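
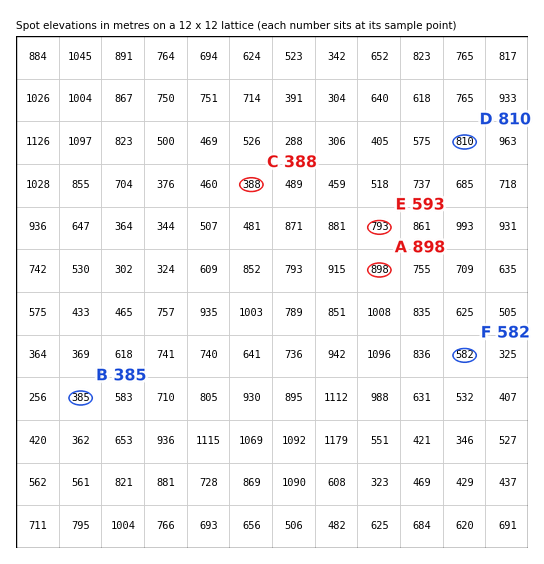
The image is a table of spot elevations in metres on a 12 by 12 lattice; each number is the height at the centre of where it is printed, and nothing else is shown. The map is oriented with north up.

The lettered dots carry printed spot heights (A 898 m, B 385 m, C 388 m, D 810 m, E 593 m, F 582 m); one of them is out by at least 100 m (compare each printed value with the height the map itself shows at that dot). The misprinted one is E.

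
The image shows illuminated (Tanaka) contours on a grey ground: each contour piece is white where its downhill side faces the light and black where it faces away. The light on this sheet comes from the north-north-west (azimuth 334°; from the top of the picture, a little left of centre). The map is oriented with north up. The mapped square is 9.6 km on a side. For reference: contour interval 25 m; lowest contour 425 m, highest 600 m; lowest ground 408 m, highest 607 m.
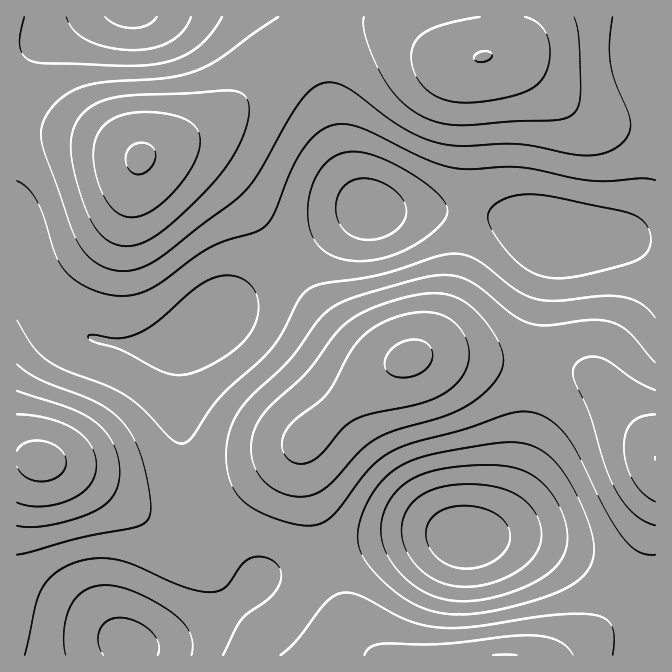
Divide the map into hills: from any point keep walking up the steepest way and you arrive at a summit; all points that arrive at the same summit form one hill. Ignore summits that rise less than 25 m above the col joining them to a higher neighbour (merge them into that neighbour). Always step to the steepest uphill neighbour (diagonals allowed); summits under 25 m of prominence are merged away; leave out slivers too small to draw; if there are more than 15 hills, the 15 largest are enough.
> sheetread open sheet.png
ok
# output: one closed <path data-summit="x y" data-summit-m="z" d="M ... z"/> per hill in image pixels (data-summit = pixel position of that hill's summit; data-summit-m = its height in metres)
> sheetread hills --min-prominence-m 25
<path data-summit="408 358" data-summit-m="605" d="M460 211l-95 0-45 27-62 43-63 53-11 13-6 20 0 35 5 45 5 23 15 33 55 76 19-8 120-33 25-4 50 4 14-10 17-21 15-37 8-33 13-130 9-44 8-25-52-20z"/><path data-summit="140 158" data-summit-m="603" d="M282 16l-266 1 0 246 38 49 24 21 32 10 24 3 25 0 21-5 27-15 51-45 47-33 50-32 14-6-10-13-15-32-26-92-12-23z"/><path data-summit="484 57" data-summit-m="600" d="M655 16l-372 1 23 33 12 23 26 92 15 32 11 14 108 2 26 5 56 21 64-1 31 3z"/><path data-summit="40 460" data-summit-m="607" d="M17 264l-1 391 114 1 0-12 2 2 18 0 14-3 40-19 31-21 23-23-4-8-51-69-15-33-9-50-1-53 6-20 10-12-2-1-17 9-16 3-39-2-35-8-17-10-14-14z"/><path data-summit="505 655" data-summit-m="576" d="M440 534l-18 0-34 5-121 35-7 4-25 25-31 21-40 19-14 3-18 0-2-2 1 11 525 0 0-61-2-3-29-10-56-27-27-10-34-6-51 0z"/><path data-summit="655 458" data-summit-m="600" d="M624 238l-68 0-8 25-9 44-10 108-10 50-16 42-12 17-18 13 35 1 34 6 113 49 1-351z"/>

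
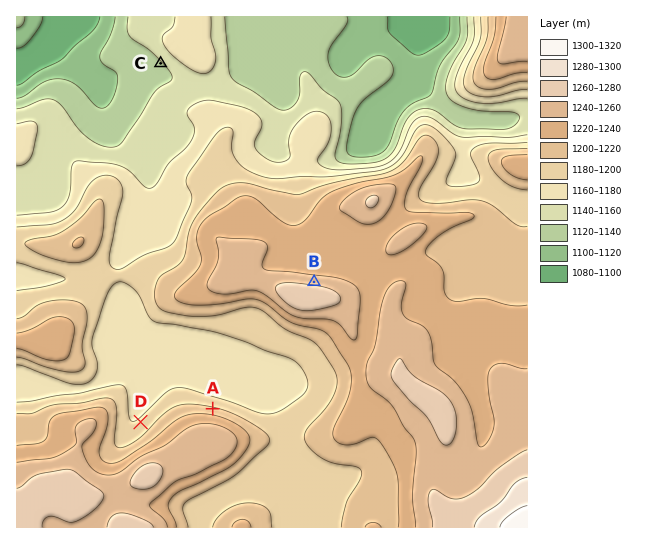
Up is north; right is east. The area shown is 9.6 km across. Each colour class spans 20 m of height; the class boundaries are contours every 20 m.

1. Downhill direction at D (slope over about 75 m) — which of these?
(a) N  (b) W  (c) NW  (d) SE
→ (c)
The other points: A N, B N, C SW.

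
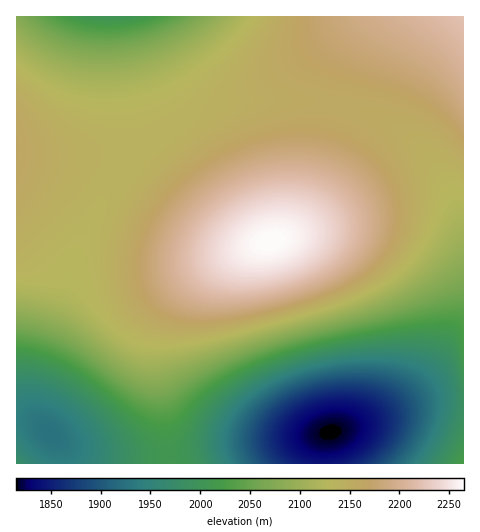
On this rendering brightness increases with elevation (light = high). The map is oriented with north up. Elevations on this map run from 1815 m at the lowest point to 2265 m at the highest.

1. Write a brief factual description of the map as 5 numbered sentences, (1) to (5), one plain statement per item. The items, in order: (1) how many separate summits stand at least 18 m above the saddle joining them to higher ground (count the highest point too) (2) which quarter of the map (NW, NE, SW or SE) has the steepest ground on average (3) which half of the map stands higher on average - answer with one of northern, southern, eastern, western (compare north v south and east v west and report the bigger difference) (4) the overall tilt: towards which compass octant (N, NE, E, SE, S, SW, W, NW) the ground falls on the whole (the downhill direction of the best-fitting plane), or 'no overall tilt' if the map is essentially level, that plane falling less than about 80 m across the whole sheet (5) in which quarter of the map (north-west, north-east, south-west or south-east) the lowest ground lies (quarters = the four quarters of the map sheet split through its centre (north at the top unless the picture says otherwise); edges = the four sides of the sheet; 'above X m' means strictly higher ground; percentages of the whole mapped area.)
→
(1) 5 summits rise at least 18 m above their surroundings.
(2) The south-east quarter is the steepest part of the map.
(3) Taken as a whole, the northern half is higher than the southern.
(4) On the whole the ground falls towards the south.
(5) The lowest point lies in the south-east quarter of the map.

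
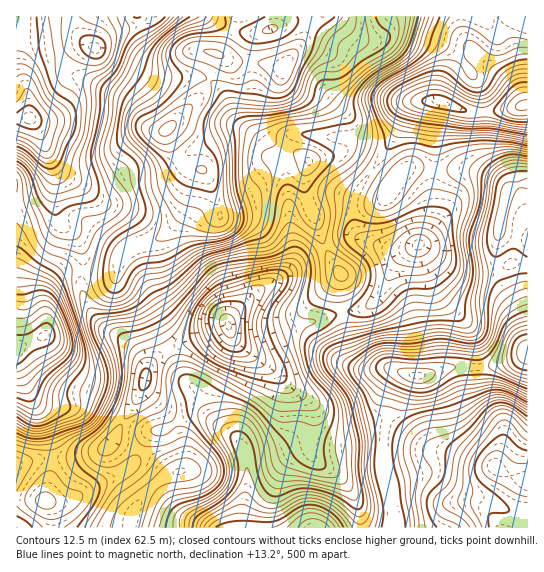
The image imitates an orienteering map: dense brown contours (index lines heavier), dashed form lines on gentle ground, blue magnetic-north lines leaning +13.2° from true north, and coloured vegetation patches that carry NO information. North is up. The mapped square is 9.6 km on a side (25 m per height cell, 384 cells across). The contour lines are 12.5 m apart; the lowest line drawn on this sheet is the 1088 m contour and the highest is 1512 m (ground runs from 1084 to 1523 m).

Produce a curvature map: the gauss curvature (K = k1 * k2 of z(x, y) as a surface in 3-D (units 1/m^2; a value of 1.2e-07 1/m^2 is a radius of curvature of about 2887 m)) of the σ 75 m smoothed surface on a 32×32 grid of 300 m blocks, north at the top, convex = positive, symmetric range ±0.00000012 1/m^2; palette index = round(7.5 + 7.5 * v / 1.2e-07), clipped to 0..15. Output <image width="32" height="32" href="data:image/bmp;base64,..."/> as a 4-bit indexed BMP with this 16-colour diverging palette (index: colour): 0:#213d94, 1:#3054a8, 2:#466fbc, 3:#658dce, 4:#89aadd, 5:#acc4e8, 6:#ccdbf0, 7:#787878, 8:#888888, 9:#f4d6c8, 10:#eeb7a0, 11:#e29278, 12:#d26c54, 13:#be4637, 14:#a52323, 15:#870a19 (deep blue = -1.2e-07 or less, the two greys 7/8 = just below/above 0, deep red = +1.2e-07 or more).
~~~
<image width="32" height="32" href="data:image/bmp;base64,Qk12AgAAAAAAAHYAAAAoAAAAIAAAACAAAAABAAQAAAAAAAACAAATCwAAEwsAABAAAAAAAAAAlD0hAKhUMAC8b0YAzo1lAN2qiQDoxKwA8NvMAHh4eACIiIgAyNb0AKC37gB4kuIAVGzSADdGvgAjI6UAGQqHAId3eIh4Rpd3WctmZ4d3dneLmKiIZldkWajIW1Z5p4d3eIe0Z2WN8Ed0dld5doZneHd2dWl4m/I3hpmnt3aXi3d1Rap3aJrDiIiXeJeYdoqHMTR5h4h3eadnd4lWmXZ3dq95w0eXRYq3aHdnVml3eeiMWucWdnZnhneMlkdHd1v6dpl7aZaHZ3eHa4VXi4hVh3aHbHrJ2Xd2h1h6qs2EYCt2lQhYclaJZoduZf5niBBeWP1JV3Ulrmd0KYWYh4i2j3r6nad2Nt+JhmdHhXdo+1l61gOGd1n8SKh3KMd3doZGeYY693d3p2aFV3Z3iHZod3YkWbiHd3eL+Gr7VniJdGd3ZliVeHe4eFZ3uGd4i3R4eId3t3hRhVpmUId3nKiah3iYdodnZv8IVYWnZqtze5d3WHiXZnevGGa5ZYl2ZpeIV3h2mHd4VneIV4aqd3nHh4R3lnaHeHeXZ2iIeHd3V/ejNmh6dom4mHinh2inZzLbTKdaaWN3h5h3lolVl1hzaWeIiCrtdXaIeHh3UmdmeXe7iXh+ioaIhohnaVV4ebCOd3aIZod3ZnjFR0Gv7cgQr4inRoeHZ0d36ZdCv7qo/oqHhzdndVd4d7molVh3VbVXZ3eviDvZqFeKVYaNYTWFdnd3m0Q7+3aZhliHjpZ4mIZ3d3dxWFUSeZZmZniHh3d4"/>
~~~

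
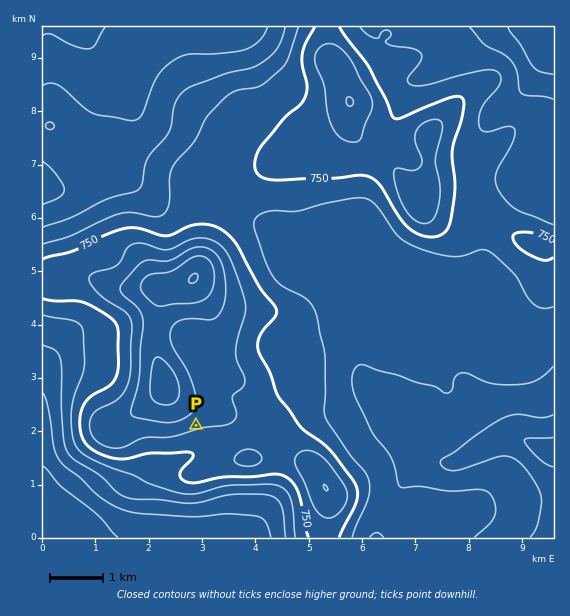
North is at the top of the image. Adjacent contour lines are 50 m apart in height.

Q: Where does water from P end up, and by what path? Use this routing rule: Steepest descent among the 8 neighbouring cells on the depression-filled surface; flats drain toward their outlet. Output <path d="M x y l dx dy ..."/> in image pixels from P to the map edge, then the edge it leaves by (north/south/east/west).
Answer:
<path d="M196 425l0 24-7 7-5 1-4 3-3 0-10 5-18 18 0 48-6 6"/>
exit: south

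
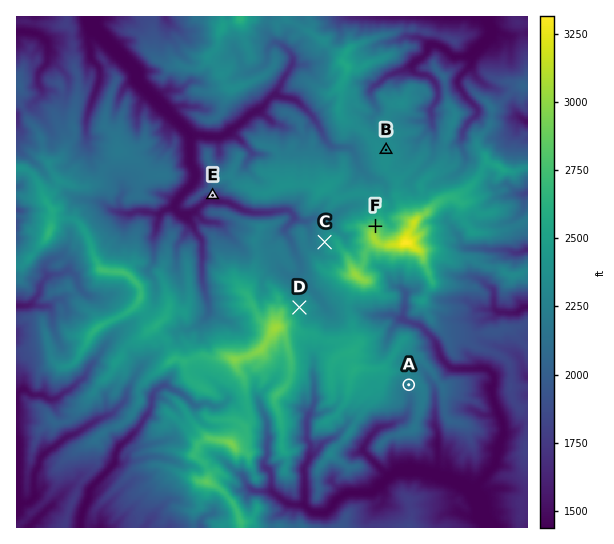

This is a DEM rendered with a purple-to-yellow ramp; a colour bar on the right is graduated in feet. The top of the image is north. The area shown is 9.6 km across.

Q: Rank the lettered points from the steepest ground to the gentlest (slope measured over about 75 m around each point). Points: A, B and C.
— C A B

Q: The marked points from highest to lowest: F D E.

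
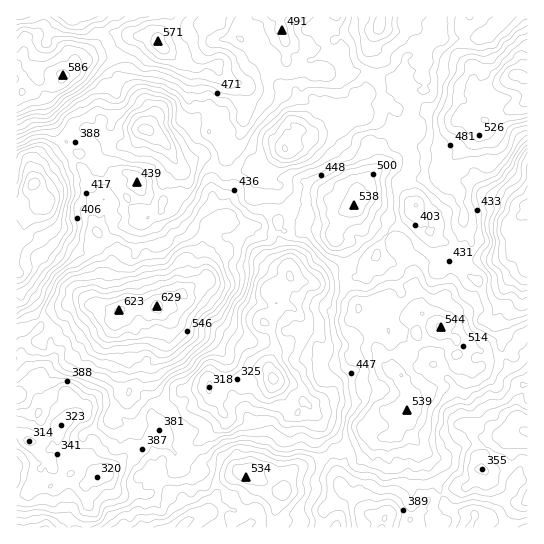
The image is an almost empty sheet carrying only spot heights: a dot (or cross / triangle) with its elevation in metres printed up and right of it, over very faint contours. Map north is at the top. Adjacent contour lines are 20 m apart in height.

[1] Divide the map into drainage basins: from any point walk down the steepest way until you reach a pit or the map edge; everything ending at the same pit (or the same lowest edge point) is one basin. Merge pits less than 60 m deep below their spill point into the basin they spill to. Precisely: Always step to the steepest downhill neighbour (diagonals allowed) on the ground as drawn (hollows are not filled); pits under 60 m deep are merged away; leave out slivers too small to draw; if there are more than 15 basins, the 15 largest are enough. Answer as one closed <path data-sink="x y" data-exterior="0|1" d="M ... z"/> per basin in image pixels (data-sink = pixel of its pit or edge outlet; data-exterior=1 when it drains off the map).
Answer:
<path data-sink="34 183" data-exterior="0" d="M527 16l-58 1-5 13 1 24 7 12 1 13-8-7-12-3-10 3-20-3-13 3-5-1-1 14-14 6-6 7 0 7 5 6 3 11 4 3-5 0-6 8-6 17-2 15-18 25-6 13-10 2-9-5-8 7-19 6-6 9 2 9 14-2 14 4 9 12 4 9-1 15 2 16 14 24 7 0 3 4 6 20 0 9 6 17 16 22 8 6 5 9 15-7 18-2 11-6 3-4 0-22 14 14 10-3 0-13-3-4-7-2-10 0-3 4-1-10-16-12 8-7 6-11 8-2 6-6 7-10 3-10-1-3-5-1-6-6-11-22 8-24 0-16-4-8 0-9-3-6-16-13 14-18 6-4 13-14 17-11 11-15 20-9 6-6z"/><path data-sink="273 378" data-exterior="0" d="M333 200l-23 9-19-2-22 4-6 4-6 10-12 0-11-2-5-6-4 2 3 22-6 7-7 1-6 6-2 8 1 15-51 28 11 17 0 10-9 22-8 11 0 15 8 21 13 11 1 6 6 8 8 6-6 12 22 18 16 1 20 7 8 6 7 0 13 6 15 10 3-2-2-13 6-7 33-12 16-10 21-8 6-6 0-5 17-11 5-7 8 4 10-3 4-15-4-11-8-6-16-22-6-17 0-9-6-20-3-4-7 0-14-24-2-16 1-15-4-9-9-12-14-4-14 2-2-2 0-7 6-9 22-8z"/><path data-sink="29 441" data-exterior="0" d="M82 301l-13 3-30 37-16-13-7 2 0 197 125 1-2-19 2-15 3-5 13-12 9 12 15 9 8 13 1 9 15-5 4-5 11-21 13-13 8-3-22-9-16-1-14-11-8-7 6-12-8-6-6-8-1-6-13-11-8-21 0-15 16-27 0-18-10-14-46 4-10-6-11 0z"/><path data-sink="143 129" data-exterior="0" d="M142 36l-13 0-19 13-4 0-21 12-7 2-4 8-5 4-4 0-7 8-21 8-12 0 18 7 5 16 9 17 14 18 9 5 0 12 15 33 8 1 2-7 12-8 20-2 2 11-8 9-5 2-8 0-14-3 0 15-7 10 4 15 10 13 0 11-15 33 3 6 12 6 43-3 16-11 12-4 26-15-5-19 0-14 9-18 7-6-7-18 0-22 17-30-10-14-10-6 2-17-11-25-1-20-22-9-20-20z"/><path data-sink="285 149" data-exterior="0" d="M289 63l-4 6-1 20-3 4-24-2-13-5 3 5 0 19-4 20-31 51 0 22 7 18 10-4 5 6 23 2 8-12 9-4 11 0 6-2 19 2 21-9 4 0 8 5 10-1 6-14 18-25 2-15 6-17 6-8 5 0-4-3-3-11-5-6 1-10 14-9-9-7-15-2-12-5-6 0-7 4-9 1-15-4-3-5-17 3-7-2z"/><path data-sink="527 431" data-exterior="1" d="M511 355l-28 2-2 9-7 3-7-2-10-12 0 22-2 4-12 6-18 2-14 6-4 8 0 8-3 3 0 5 5 6 4 13 14 17 4 12 9 10-1 12 5 10 0 6 9 6 21 4 1 3-5 10 58-1 0-170z"/><path data-sink="527 206" data-exterior="1" d="M527 99l-5 5-20 9-11 15-17 11-13 14-6 4-14 18 16 14 3 5 0 9 4 8 0 16-8 23 1 5 10 18 6 6 6 2-3 12-7 10-6 6-8 2-6 11-8 7 16 12 1 10 3-4 10 0 10 6 1 6 29-4 0-8 9-8 3-6 5-2z"/><path data-sink="382 527" data-exterior="1" d="M403 417l-9 18-8 2-13 0-7-4-9 10-19 6-16 10-33 12-6 7 2 13-8 14-2 8 1 6 5 4 17-3 4 8 167 0 6-13-22-4-9-6 0-6-5-10 1-12-9-10-4-12-14-17-4-13z"/><path data-sink="379 25" data-exterior="0" d="M469 16l-138 0-7 5-1 10 2 5 2-3 8-1 6 10 0 7-6 6-2 8-9 7 5 5 12 2 9-1 7-4 6 0 12 5 15 2 8 6 6 0 1-14 5 1 9-3 14 3 10 0 6-3 12 2 12 8-1-13-7-12-1-27 4-5z"/><path data-sink="70 17" data-exterior="1" d="M179 16l-162 0-1 62 14-9 39 6 6-5 2-7-1-2 6-2 23-23 5-3 8 0 39 7 20-18z"/>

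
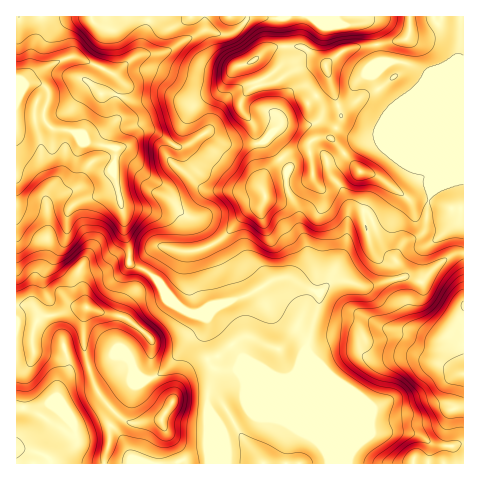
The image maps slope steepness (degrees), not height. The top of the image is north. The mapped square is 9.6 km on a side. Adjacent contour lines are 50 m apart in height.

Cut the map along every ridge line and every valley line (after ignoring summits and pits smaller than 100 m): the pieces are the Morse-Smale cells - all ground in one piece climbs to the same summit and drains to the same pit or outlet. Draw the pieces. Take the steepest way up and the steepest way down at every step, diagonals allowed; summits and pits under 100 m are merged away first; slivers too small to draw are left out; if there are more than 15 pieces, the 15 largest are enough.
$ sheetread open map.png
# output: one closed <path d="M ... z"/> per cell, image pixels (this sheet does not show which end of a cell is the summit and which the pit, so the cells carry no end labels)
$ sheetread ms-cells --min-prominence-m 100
<path d="M463 16l-183 0-3 2-29-2-2 5-15 13-9 1-16-5-20 9-20 13-25 2-11 6-16 15 7 8-6 21 1 14-2 5-11 11-12 6-9 0 34 10-3 23 10 34 29 5 27-1 15 8 6 6 28 55 4 21 19-7 22-14 10-3 8 1 27 14 15-11 14 0 17 6 42-11 17 5 23-22 8-5 10-2z"/><path d="M43 116l-27 2 0 222 16 2 4-20 7-6 14-1 18-7 11 0-2 10 0 29 6 24 10 25 20 21-11 11 0 16-4 19 223 1-2-15-17-40 0-52-3-10 12-40 1-14-28-15-8-1-12 4-25 15-40 13-9 5-7 0-7-4-14-13-18-23-22-11 0-17-5-12 0-17-11-44 3-23-33-9-6-7-8-4-16-1-8-7z"/><path d="M463 253l-9 1-8 5-23 22-17-5-39 11-20-6-14 0-14 12-1 14-12 40 3 10 0 52 17 40 3 15 135-1z"/><path d="M246 16l-229 0-1 101 27-1 2 6 8 7 16 1 8 4 6 6 8 0 12-6 13-16-1-14 6-21-7-8 16-15 11-6 25-2 20-13 20-9 16 5 9-1 15-13z"/><path d="M85 308l-10 0-18 7-14 1-7 6-4 20-16-1 0 106 27 8 9 9 52 0 5-20 0-16 11-11-20-21-10-25-6-24z"/><path d="M124 207l-2 4 2 6 0 17 5 12 0 17 22 11 29 34 10 6 7 0 35-14-2-16-10-21-17-34-9-10-15-8-27 1z"/><path d="M17 448l0 16 34-1-8-8z"/>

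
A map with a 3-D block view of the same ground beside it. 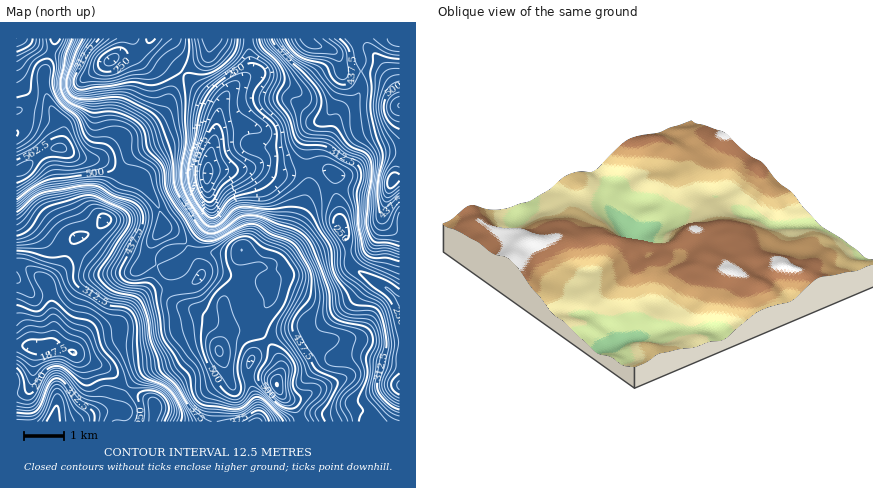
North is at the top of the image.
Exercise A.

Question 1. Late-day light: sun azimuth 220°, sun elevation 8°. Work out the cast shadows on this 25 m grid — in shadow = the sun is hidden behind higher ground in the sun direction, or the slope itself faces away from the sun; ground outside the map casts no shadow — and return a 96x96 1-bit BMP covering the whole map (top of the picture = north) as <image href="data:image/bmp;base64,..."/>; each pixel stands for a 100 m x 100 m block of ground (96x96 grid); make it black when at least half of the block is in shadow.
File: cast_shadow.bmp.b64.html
<image width="96" height="96" href="data:image/bmp;base64,Qk2+BAAAAAAAAD4AAAAoAAAAYAAAAGAAAAABAAEAAAAAAIAEAAATCwAAEwsAAAIAAAAAAAAA////AAAAAAAAAAAAAAAAAAAAAAAAAAAAAAAAAAAAAABAAAAAAAAAAAAAAA8AAAAAAAAAAAAAAB8AA4AAAAAAAAAAAD8AB8AAAAAAAAAAAH8AD8AAAAAAAAAAAH8AH8AAAAAAAAgAAH8AH8AAAAAAABwAAD8AH8AAAAAAAAwAAD8AP8AAAAAAAAAAAA4AP8AAAAAAAAAAAAAAP8AAAAAAAAAAAADAP8AAAAAAAAAAAADAf8AAAAAAAAYAAADgP8AAAAAAAA8AAAAAH4AAAAAAAA+AAAAABwAAAAAAAA+AAAAAAAAAAAAAAB+AAAAAAAAAAAAAAB+AAAAAAAAAAAAAAA8AABwAAAAAAAAAAAYAADwAAAAAAAAAAAAAAD4AAAAAAAAAAAAAAD4AAAAAAAAAAAAAMD4AAAAAAAAAAAAA+D4AAAAAAAAAAAAA+B8AAAAAAAAAAAAAcB8AAAAAAAAAAAAAAD8AAAAAAAAAAAAAAD4AAAAAAAAAAAAAAH4AAAAAAAAAAAAAAHwAAAAAAAAAAAADAPwAAAAAAAAAAAAHgAAAAAAAAAAAAAAPwAAAAAAAAAAAAAAf8AAAAAAAAAAAAAA/8AAAAAAAAAAAAAD/8AAAAAAAAAAAAAH/8AAAAAAAAAAAAAP/8AAAAAAAAAAAAAf/4AAAAAAAAAAAAA//4AAAAAAAAAAAAB//4AAAAAAAAAAAAD//wAAAAAAAAAEAAf//wAAAAAAAAAfAB///4AAAAAAAAA/gP///4AAAAAAAAB/w////4AAAAAAAAD/4f///4AAAAAAAAD/4f///wAAAAAAAAH/4f///wAAAAAAAAP/4////gAAAAAAAAf/8////AAAAAAAAA//8//+AAAAAAAAAA//8//wAAAAAAAAAB//8//wAAAAAAAAAD//+P/gAAAAAAAAAD//+D/gAAAAAAAAAD//+AfAAAAAAAAAAD//+AAAAAAAAAAAAB//+AAAAAAAAAAAAB//+AAAAAAAAAAAAD//+AAAAAAAAAAAAH//+AAAAAAAAAAAAP//8AAAAAAAAAAAAf//8AAAAAAAAAAAAf//4AAAAAAAAAAAAP//wAAAAAAAAAAAAH//wAAAAAAAAAcAABn/gAAAAAAAAAcAAAD/gAAAAAAAAAcAAAD/gAAAAAAAAAcAAAD/AAAAAAAAAAcABAD+AAAAAAAAAAcAHgB8AAAAAAAAAA+AfwAAAAAAAAAAAD+A/wAAAAAAAAAAAH+A/4AAAAAAAAAAAP/B/4AAAAAAAAAAAP/j/4AAAAAAAAAAAf///4AAAAAAAAAAAf///wAAAAAAAAAAAf///gAAAAAAAAAAAf//4AAAAAAAAAAAAf//gAAAAAAAAAAAAf//AAAAAAAAAAAAAP//AAAAAAAAAAAAAH//gAAAAAAAAAAAAH//gAAAAAAAAAAAAP//gAAAAAAAAAAAAH//gAAAAAAAAAAAAD//gAAAAAAAAAAAAAv/AAAAAAAAAAAAAAAYAAAAAAAAAYAAAAAAAAAAAAAAB8AAAAAAAAAAAAAAD8AA="/>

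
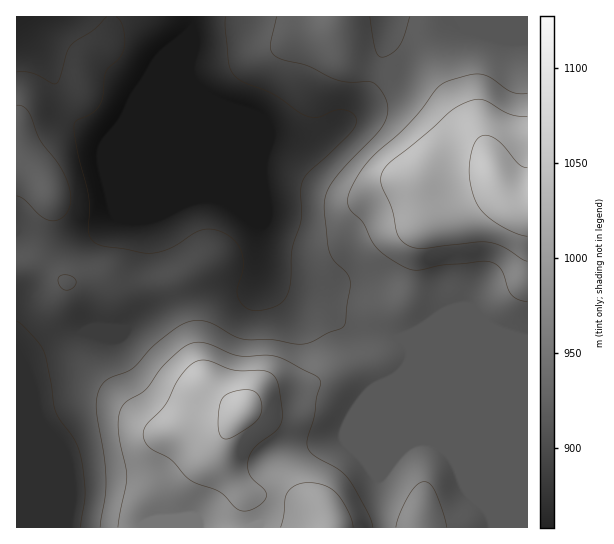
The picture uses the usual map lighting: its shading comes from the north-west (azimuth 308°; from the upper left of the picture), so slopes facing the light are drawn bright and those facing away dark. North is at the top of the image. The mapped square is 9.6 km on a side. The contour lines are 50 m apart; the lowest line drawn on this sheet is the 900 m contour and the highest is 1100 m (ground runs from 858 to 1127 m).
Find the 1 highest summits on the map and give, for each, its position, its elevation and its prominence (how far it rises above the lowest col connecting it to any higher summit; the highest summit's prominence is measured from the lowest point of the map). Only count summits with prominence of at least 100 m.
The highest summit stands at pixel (245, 410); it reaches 1117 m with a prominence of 155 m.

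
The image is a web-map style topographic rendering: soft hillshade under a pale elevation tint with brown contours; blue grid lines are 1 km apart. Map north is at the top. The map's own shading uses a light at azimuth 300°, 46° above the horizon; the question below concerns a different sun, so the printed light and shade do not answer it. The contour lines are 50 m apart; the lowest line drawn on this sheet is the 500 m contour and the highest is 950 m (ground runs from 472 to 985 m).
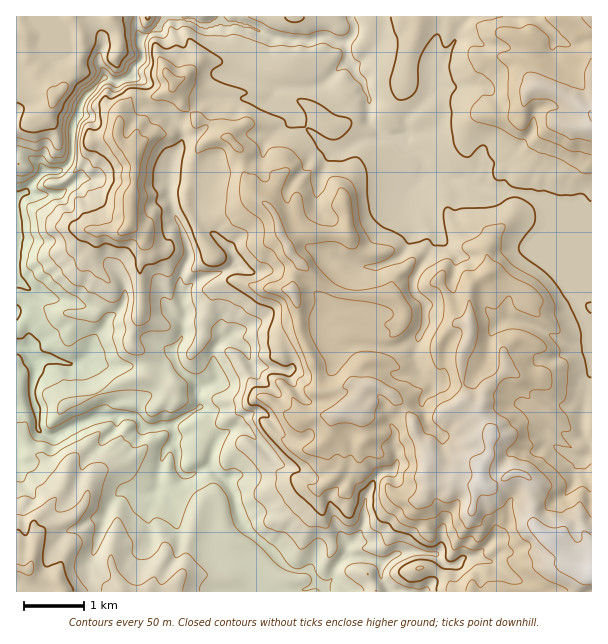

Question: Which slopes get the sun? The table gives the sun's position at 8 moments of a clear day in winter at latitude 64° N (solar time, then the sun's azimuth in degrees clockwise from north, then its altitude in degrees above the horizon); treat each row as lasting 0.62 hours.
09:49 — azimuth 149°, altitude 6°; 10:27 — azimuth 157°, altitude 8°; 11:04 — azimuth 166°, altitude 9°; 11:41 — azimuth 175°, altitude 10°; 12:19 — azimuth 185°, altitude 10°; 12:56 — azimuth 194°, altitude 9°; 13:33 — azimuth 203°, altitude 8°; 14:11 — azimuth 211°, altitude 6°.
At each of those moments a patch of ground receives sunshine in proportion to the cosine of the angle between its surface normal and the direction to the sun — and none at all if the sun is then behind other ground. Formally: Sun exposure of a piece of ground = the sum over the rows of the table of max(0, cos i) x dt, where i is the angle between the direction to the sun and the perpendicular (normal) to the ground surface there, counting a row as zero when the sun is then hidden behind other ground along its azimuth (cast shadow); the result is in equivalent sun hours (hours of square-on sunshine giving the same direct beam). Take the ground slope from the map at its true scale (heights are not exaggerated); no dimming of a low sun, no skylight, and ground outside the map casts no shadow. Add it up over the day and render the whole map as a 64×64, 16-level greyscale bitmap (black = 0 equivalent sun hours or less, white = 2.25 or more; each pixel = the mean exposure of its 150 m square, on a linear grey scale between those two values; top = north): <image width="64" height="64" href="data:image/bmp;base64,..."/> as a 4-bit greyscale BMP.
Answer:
<image width="64" height="64" href="data:image/bmp;base64,Qk12CAAAAAAAAHYAAAAoAAAAQAAAAEAAAAABAAQAAAAAAAAIAAATCwAAEwsAABAAAAAAAAAAAAAAABEREQAiIiIAMzMzAERERABVVVUAZmZmAHd3dwCIiIgAmZmZAKqqqgC7u7sAzMzMAN3d3QDu7u4A////AEZmcyI0MyIkRWZWd2VUVndUVFiFF9/8VDMzMyI1iZrPqmQyIiIyEBMiVmZUREVmQ0aGq6Yq3e60EBIgFXmruohlMAMyJFIhEjATIRI0VUE2V5YzEREjaGAAAQFoiIh2VBJCFGUkRDIRMQESNEVVJZmWeRABUQAAAWEARlRWVVUzIlQjd0I0UxEhAjRWZlJYeJdYVFi4IAEkm8poVVSJZEQzRUE1QiREIhEkVWZjFqiIqoVkRVmXr/qOvXJImqZUNCIlYwNiEyIiETVlZRBrqoict8x6mN65aIrqyXipQTMyEiFIlCISIiISNGVUJHeJmIyp/4jLz+iqecl6hmMAESEAEhE5hBEiIjMzVVQ3dDV4ipzKiK2r3Lt3iaqGMhABMgACQhWGITMzRENFVEiHd4iajJmGi8qbrrRGmoQ0MAARAAFFI2dSIzM0QiNCVniHirqZp3V5UzaZp1eZhVRlEBEAASUyRnZmZEQhARJ1M2eJdcpY5lICRnd4Z2aZd3dRAAEBJEE2iYZUQwARFTIzRVITSXjLEBVmVFQ0M3qEEREBIRETQhNndmUyaDB7h4hRE4mFd4lxETVkNFVSEhAAEQBFQREzATNGZSNHp2eZpie+2oZ3etlWZFRFQlYAAAERIUMgABMgEyNmMlVXNZpineuph3eZVGZTIjMiRTABASV0UQAAAUESICaEQ1dCVBjrQhOJZoiImGISNVVnqDIkUxMhAAAAFBEwADV1RnMAbpSaZWZnU1ZnYRVlNFVFQ0RGRSIGggAAECE1RTRVeVfIGaipebypdXZCeWVUIiE2VXQzIhR7hAAAFs7vcBE0qkCJRFZXh1ZpgxJWdlUQASNmM0NSRkesuIrLVZrqJnVs/7IyAAE0RmiTEhFGVEIiNlI0RFJ2ISSMyWZDZ2RmMzSGEUBoYxNTeVNBAAEiRVZkWYZEQzEAAAN5qZhmVUEBIgAGEjMkVFhyESIAARJHeIinZUQ0ISEAABNohiEWp0VjACEAEwAjEQAAATNFMRaZh2VVVCIiEAABAAEjMUyWeIMAAAGGMREgAkQkdmZSE2QhI1VUMiECMiRomXZDmoeIUCVmR4QzITVUMzV2ZmU0Q0MQE0QUebunVWncZERWqHUQRGZ6UjQxAAATNXdFdkQzN5cyNHdmd4h3h2MkiCJqQBRmZokyRVQzR2MyWEN1MhZ3MSVFqYdniZZDN5u5Q0VlRFVGhzRFVVVWmVIVdFUwASAEdUVIeJiKyVV823RVZ3iHQjZ2RFVEVVVpcyFnVEEAAXczRSZniYiKY1iEE2RYiJqnNYZWVVVVREZUMyEjRkV6YzNFdlMRElnXNFRHV2eZmauWmGZVVVVnYzM0IiNXd3ZlQ1WCACSKqrpUVXZWh5mb3/+1VWiHeIdBFoYkRFZlVTIjRAFqvNqqlnZWh4VXis26qENIhSERIhI6lSRGZWZBASRFOcq7u5hUhmeZiRE2YwAAE4gxEhESRCNVIieHYgABNFV6i5iJhTeHe6l522AAAAFIghIxAAAnMAIhAUUQABJEVUaYmWd2eHa9uoOd5xWHaJYhI0aIYQFRABAAAAAAI0RVQzZ3h4mrmaiIhnYzmpmZcRNWm4Z3IBIAA0UhABI0RFVCISWKvf/ZpjM4ghZ2Z5cjWJq6QAAQARAjISRDM0REVUaLur3N3/x1MklCapU0diSId3UgABERE0EAFGZVREVVVWZlQyISdhRBaEiYmXZjIxABIhEBEjM1Q0MSVmVVVVVnYhEAACRFI0SXZnd5mXIzEBVUMiIjRFUzEAAUVVVVVWQQEBAANFUxRpZURXmpQjQyZ2RDNDREVCEAABI0RVVVMAAAIAFFVnQ1ZVVUaHMSNEIjM0RERERDMzRDISRVZlZyR1EAACIjIkRFVURUECQiMiISRFVVREM0QzNGd3h3h/kkRBABIjVkRDRVREIRNkEyIQJEVVVUM0RFZ3d3d4iZ/kAARXdURmVURVVVQhIzczQQATRVVVRGdnZVVWZmaJtSWXIpiYiGd2VFZVZjEBIjEhABNERVVWZnZVRVV3eImTn7+Dq5qmWIdjSId5diIREhIRE0RENGZmZlVWZ4mry63+ulSbqoM4uqU3zbUhEAATNGUyMzNWVVVmZWeHq7zbz+7nMzJHUiKKhkI1QREgASNXd3VDVVRERWd3istrzKzIm8hSEBNTEQEVlyACd1QiNGZmZDeId2VVaKzMzHeZd4NWh3MAQyIBEllkIAAREjQ1UyNEV2ZVZlVXq6dndUMkVTNqpCVSEiE2qzAQAAASNWUzMzMzRnRFVVQzE2iDE3c4ZWnHISACZ6zGQiIhEkRWQyNEREVWd0RUMiEmV7qZYgVWQ6xhAAAQJ5d2VURERDIREjQzdmZ2VEMyEURVmYQQJWUiKvcAAAA3aIUyIzRWd2ZSIxNlVVVVVmZnZUMhAAJVVTI2hyMgAGYRRVRVVVVVVWYhJ2REVVVWaIh1QgABJEZkQzRRbqEAQQAGdlRDMzRFVnJUNERVVVVniIhCIiNENlNFQ2h1mxFAAAIiMzMhIjNDRYdERFZlZFZUQyNDIzM1VFVVWIMzAxAAEAEiIQAAAAECRmRFV3ZkIQIkZlQxEhZlVVVEdSMRAAAQAAEAABJEEXgkZVVWdmYzaJlkQzaIgyRVVjR4VFoQAAAAAAF87tvcl1VmZmZ3ZlZTIQARaXeERVVlNGdGaUAABEElrbh3d2ZTZlZmZWZmcwAAAASXZ3"/>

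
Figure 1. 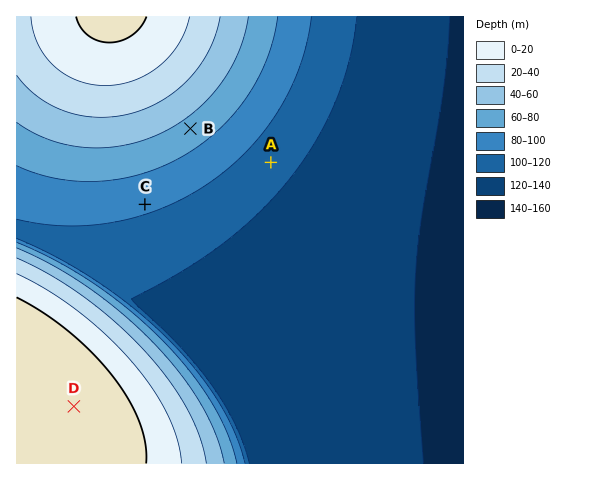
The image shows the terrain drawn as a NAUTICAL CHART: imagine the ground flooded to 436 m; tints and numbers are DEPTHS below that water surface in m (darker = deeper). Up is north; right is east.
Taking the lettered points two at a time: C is below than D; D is above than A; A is below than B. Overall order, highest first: D B C A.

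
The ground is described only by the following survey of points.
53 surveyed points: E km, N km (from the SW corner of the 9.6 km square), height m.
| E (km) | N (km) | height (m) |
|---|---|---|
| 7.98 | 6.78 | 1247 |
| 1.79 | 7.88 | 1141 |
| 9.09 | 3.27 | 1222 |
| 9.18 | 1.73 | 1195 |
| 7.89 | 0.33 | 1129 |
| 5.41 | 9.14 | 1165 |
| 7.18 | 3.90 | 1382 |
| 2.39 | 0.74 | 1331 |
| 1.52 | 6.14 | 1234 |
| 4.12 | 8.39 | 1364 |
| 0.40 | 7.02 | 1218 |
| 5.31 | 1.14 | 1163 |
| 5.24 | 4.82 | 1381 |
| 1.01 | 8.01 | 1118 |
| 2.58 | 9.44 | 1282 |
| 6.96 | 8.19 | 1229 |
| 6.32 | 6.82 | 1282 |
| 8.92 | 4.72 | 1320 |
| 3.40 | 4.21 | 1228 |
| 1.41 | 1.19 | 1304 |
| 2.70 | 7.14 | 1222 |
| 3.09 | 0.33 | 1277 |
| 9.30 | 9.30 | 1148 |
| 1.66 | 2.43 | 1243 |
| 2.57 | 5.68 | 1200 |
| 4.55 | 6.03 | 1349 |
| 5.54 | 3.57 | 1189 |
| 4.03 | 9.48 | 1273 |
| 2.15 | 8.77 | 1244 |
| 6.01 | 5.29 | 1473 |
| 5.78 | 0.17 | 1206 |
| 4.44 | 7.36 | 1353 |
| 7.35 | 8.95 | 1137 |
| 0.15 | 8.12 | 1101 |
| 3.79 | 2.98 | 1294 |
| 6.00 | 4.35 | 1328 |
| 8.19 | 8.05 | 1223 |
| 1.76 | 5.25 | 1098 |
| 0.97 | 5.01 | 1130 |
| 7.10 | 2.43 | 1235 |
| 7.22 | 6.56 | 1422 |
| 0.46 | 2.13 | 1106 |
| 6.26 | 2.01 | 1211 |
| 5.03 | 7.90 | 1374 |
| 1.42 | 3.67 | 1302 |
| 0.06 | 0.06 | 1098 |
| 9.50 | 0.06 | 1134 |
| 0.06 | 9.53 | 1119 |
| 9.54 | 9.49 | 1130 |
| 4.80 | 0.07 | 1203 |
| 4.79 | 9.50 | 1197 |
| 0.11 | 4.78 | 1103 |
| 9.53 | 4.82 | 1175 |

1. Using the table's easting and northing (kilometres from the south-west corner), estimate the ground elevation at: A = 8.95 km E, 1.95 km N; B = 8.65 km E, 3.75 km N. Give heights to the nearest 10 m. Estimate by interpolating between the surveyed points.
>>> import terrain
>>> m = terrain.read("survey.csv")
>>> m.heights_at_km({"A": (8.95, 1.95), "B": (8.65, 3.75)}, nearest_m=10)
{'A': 1210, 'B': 1310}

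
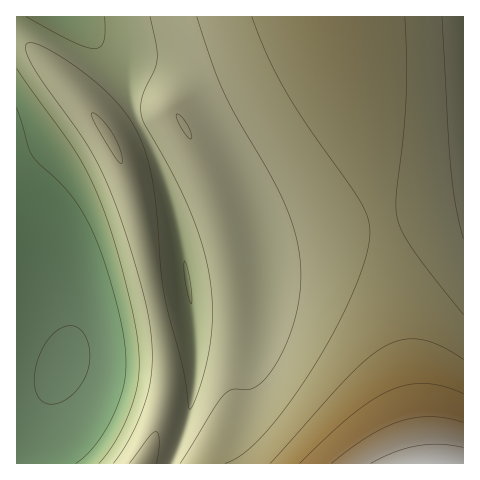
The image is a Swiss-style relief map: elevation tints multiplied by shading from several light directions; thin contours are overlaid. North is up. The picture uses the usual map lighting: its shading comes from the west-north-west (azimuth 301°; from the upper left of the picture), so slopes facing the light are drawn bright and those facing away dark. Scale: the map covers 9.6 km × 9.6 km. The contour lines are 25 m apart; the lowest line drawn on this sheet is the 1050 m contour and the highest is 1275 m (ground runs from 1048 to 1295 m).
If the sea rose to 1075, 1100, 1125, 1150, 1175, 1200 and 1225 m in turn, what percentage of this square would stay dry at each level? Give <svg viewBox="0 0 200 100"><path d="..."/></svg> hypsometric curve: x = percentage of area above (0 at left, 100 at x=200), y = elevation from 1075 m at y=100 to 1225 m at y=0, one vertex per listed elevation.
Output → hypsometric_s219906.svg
<svg viewBox="0 0 200 100"><path d="M174 100l-10-17-21-16-51-17-41-17-34-16-8-17"/></svg>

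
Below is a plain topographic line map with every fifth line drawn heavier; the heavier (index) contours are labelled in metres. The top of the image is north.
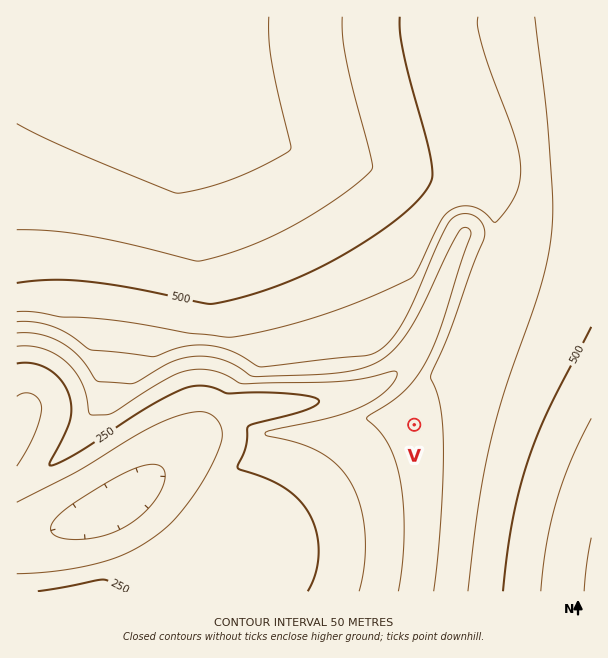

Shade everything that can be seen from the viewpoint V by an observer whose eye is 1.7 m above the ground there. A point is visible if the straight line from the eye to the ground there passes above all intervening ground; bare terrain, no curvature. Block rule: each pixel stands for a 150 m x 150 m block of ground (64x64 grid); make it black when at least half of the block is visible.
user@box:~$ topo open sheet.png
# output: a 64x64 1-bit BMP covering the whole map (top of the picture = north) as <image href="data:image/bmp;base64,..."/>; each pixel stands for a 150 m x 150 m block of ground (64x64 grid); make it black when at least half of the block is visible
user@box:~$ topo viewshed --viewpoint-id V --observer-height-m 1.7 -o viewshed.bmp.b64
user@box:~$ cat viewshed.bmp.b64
<image width="64" height="64" href="data:image/bmp;base64,Qk0+AgAAAAAAAD4AAAAoAAAAQAAAAEAAAAABAAEAAAAAAAACAAATCwAAEwsAAAIAAAAAAAAA////AAAAAAD/////////4P/////////w//////////j/////////+P////wP///8////+Af///z/8f/wAf///v/Af+AB/////4A/4AD/////AB/wAH////8AD/AAf////wAD+AA///8/AAH+AD///x+AAP8AP///D4AAP8A///8HwAAf+D///wPAAB//////AfAAD/////8A/AAAP////wD+AAAA////AH+AAAA///8Af8AAAAwH/wB/4AAABAB/AH/4fgAAAA8Af/gf+AAAAQB/8B/+AAAAAP/wP/+AAAAA//D//8AAAAH/////wAAAA//////gAAAH/w///+AAAP/8B///8AAA//AH///wAAD/wAf///AAAP+AB///+AAA/gAP///4AAD4AA////gAAOAAD////AAAwAAP///8AAAAAAf///4AAAAAAf///gAAAAAAf//+AAAAAAAf//8AAAAAAA///MAAAAAAA//4AAAAAAAB/+AAAAAAAAB/gAAAAAAAADAAAAAAAAAAAAAAAAAAAAAAAAAAAAAAAAAAAAAAAAAAAAAAAAAAAAAAAAAAAAAAAAAAAAAAAAAAAAAAAAAAAAAAAAAAAAAAAAAAAAAAAAAAAAAAAAAAAAAAAAAAAAAAAAAAAAAAAAAAAAAAAAAAAAAAAAAAAAAAAAAAAAAAAAAAAAAAAA=="/>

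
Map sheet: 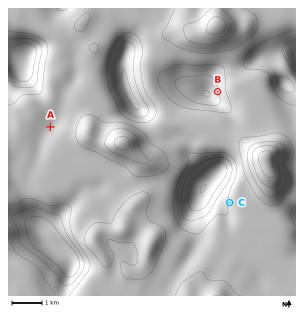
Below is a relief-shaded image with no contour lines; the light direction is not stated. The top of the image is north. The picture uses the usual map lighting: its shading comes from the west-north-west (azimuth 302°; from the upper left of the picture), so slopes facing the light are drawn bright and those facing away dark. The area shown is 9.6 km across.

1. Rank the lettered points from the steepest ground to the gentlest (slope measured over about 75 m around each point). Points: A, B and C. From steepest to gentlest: B C A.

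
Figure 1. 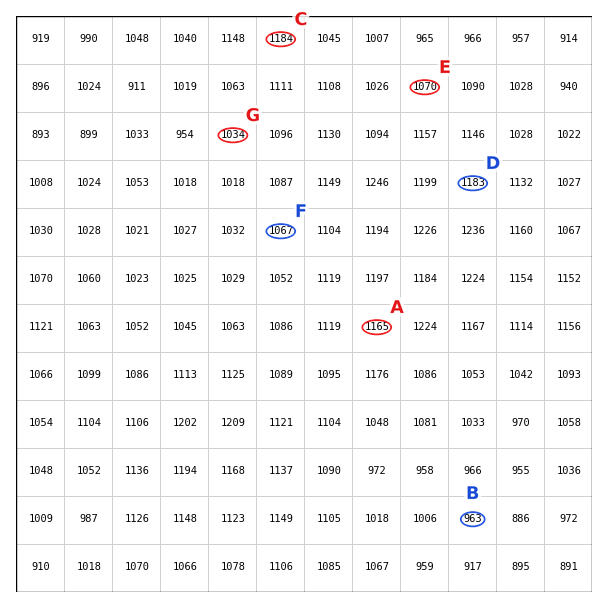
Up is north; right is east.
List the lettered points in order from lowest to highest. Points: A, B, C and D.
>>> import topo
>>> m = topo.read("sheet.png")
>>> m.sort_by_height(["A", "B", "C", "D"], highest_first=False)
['B', 'A', 'D', 'C']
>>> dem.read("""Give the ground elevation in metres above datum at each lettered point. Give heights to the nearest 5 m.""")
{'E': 1070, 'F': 1065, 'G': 1035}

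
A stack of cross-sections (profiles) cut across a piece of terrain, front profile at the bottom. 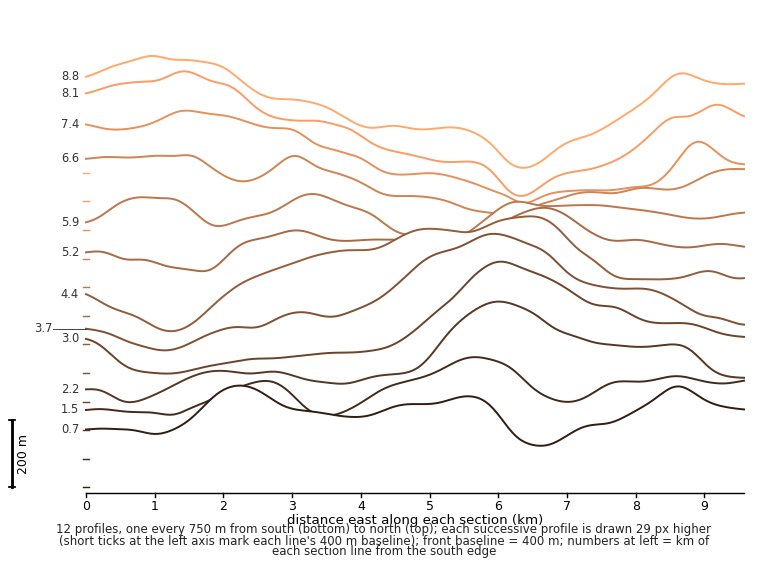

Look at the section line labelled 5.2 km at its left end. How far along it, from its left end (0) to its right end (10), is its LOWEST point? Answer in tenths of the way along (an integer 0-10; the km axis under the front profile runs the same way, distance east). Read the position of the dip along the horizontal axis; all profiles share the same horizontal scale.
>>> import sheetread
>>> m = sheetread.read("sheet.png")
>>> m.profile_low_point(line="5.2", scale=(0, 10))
2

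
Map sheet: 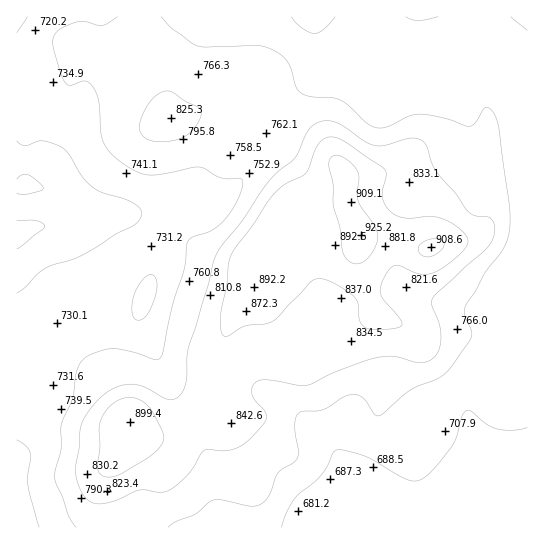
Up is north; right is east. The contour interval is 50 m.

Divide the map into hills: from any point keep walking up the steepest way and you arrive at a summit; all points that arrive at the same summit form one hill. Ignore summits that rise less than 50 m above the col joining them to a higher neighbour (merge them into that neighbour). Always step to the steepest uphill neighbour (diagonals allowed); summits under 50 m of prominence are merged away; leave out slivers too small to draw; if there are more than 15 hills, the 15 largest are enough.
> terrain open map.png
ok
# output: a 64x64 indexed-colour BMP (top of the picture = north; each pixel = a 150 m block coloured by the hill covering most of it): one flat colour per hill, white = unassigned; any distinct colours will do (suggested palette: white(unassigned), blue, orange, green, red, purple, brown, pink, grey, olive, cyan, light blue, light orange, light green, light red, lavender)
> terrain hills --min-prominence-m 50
<image width="64" height="64" href="data:image/bmp;base64,Qk12CAAAAAAAAHYAAAAoAAAAQAAAAEAAAAABAAQAAAAAAAAIAAATCwAAEwsAABAAAAAAAAAA////ALR3HwAOf/8ALKAsACgn1gC9Z5QAS1aMAMJ34wB/f38AIr28AM++FwDox64AeLv/AIrfmACWmP8A1bDFACIiIiIiIiIiIiIiIiERERERERERERERERERERERERERIiIiIiIiIiIiIiIiIREREREREREREREREREREREREREiIiIiIiIiIiIiIiIhERERERERERERERERERERERERESIiIiIiIiIiIiIiIiERERERERERERERERERERERERERIiIiIiIiIiIiIiIiIREREREREREREREREREREREREREiIiIiIiIiIiIiIiIhERERERERERERERERERERERERESIiIiIiIiIiIiIiIiERERERERERERERERERERERERERIiIiIiIiIiIiIiIiIREREREREREREREREREREREREREiIiIiIiIiIiIiIiIRERERERERERERERERERERERERESIiIiIiIiIiIiIiIhERERERERERERERERERERERERERIiIiIiIiIiIiIiIhEREREREREREREREREREREREREREiIiIiIiIiIiIiIiERERERERERERERERERERERERERESIiIiIiIiIiIiIiIRERERERERERERERERERERERERERIiIiIiIiIiIiIiIhEREREREREREREREREREREREREREiIiIiIiIiIiIiIhERERERERERERERERERERERERERESIiIiIiIiIiIiIhERERERERERERERERERERERERERERIiIiIiIiIiIiIhEREREREREREREREREREREREREREREiIiIiIiIiIiIiERERERERERERERERERERERERERERESIiIiIiIiIiIiERERERERERERERERERERERERERERERIiIiIiIiIiIiEREREREREREREREREREREREREREREREiIiIiIiIiIiIRERERERERERERERERERERERERERERESIiIiIiIiIiIhERERERERERERERERERERERERERERERIiIiIiIiIiIhEREREREREREREREREREREREREREREREiIiIiIiIiIRERERERERERERERERERERERERERERERESIiIiIiIiERERERERERERERERERERERERERERERERERIiIiIiIiEREREREREREREREREREREREREREREREREREiIiIiIhERERERERERERERERERERERERERERERERERESIiIiIhERERERERERERERERERERERERERERERERERERIiIiIiEREREREREREREREREREREREREREREREREREREiIiIiERERERERERERERERERERERERERERERERERERESIiIiERERERERERERERERERERERERERERERERERERERIiIiIREREREREREREREREREREREREREREREREREREREiIiIRERERERERERERERERERERERERERERERERERERESIiIhERERERERERERERERERERERERERERERERERERERIiIiEREREREREREREREREREREREREREREREREREREREiIiIRERERERERERERERERERERERERERERERERERERESIiIRERERERERERERERERERERERERERERERERERERERESIhERERERERERERERERERERERERERERERERERERERERERERMxEREREREREREREREREREREREREREREREREREREREREzMzMzERERERERERERERERERERERERERERERERERERETMzMzMzMzMxERERERERERERERERERERERERERERERERMzMzMzMzMzERERERERERERERERERERERERERERERERMzMzMzMzMzMRERERERERERERERERERERERERERERERMzMzMzMzMzMxEREREREREREREREREREREREREREREREzMzMzMzMzMzMREREREREREREREREREREREREREREREzMzMzMzMzMzMxERERERERERERERERERERERERERERETMzMzMzMzMzMzMREREREREREREREREREREREREREREREzMzMzMzMzMzMzETERERERERERERERERERERERERERETMzMzMzMzMzMzMzMxEREREREREREREREREREREREREREzMzMzMzMzMzMzMzERERERERERERERERERERERERERERMzMzMzMzMzMzMzMxEREREREREREREREREREREREREREzMzMzMzMzMzMzMzMRERERERERERERERERERERERERETMzMzMzMzMzMzMzMzEREREREREREREREREREREREREREzMzMzMzMzMzMzMzMxERERERERERERERERERERERERETMzMzMzMzMzMzMzMzMRERERERERERERERERERERERERETMzMzMzMzMzMzMzMzERERERERERERERERERERERERERETMzMzMzMzMzMzMzMxERERERERERERERERERERERERERMzMzMzMzMzMzMzMzMREREREREREREREREREREREREREzMzMzMzMzMzMzMzMxERERERERERERERERERERERERERETMzMzMzMzMzMzMzERERERERERERERERERERERERERERETMzMzMzMzMzMzMREREREREREREREREREREREREREREREzMzMzMzMzMzMxERERERERERERERERERERERERERERERMzMzMzMzMzMxEREREREREREREREREREREREREREREREzMzMzMzMzMzERERERERERERERERER"/>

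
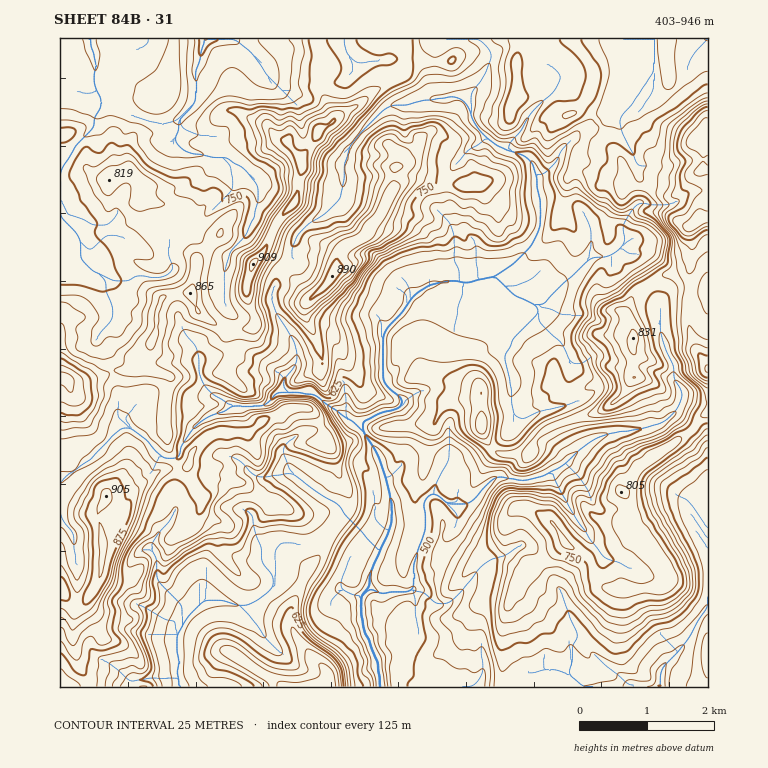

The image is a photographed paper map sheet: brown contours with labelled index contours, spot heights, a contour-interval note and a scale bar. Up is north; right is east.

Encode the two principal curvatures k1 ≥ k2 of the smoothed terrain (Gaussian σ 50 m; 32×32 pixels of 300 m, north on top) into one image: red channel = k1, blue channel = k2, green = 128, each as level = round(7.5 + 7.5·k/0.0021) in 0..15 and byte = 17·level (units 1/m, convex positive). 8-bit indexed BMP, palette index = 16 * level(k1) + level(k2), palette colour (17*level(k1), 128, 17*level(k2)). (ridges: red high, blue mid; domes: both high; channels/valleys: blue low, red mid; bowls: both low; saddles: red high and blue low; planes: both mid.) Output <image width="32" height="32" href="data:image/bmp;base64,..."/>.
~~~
<image width="32" height="32" href="data:image/bmp;base64,Qk02CAAAAAAAADYEAAAoAAAAIAAAACAAAAABAAgAAAAAAAAEAAATCwAAEwsAAAABAAAAAAAAAIAAABGAAAAigAAAM4AAAESAAABVgAAAZoAAAHeAAACIgAAAmYAAAKqAAAC7gAAAzIAAAN2AAADugAAA/4AAAACAEQARgBEAIoARADOAEQBEgBEAVYARAGaAEQB3gBEAiIARAJmAEQCqgBEAu4ARAMyAEQDdgBEA7oARAP+AEQAAgCIAEYAiACKAIgAzgCIARIAiAFWAIgBmgCIAd4AiAIiAIgCZgCIAqoAiALuAIgDMgCIA3YAiAO6AIgD/gCIAAIAzABGAMwAigDMAM4AzAESAMwBVgDMAZoAzAHeAMwCIgDMAmYAzAKqAMwC7gDMAzIAzAN2AMwDugDMA/4AzAACARAARgEQAIoBEADOARABEgEQAVYBEAGaARAB3gEQAiIBEAJmARACqgEQAu4BEAMyARADdgEQA7oBEAP+ARAAAgFUAEYBVACKAVQAzgFUARIBVAFWAVQBmgFUAd4BVAIiAVQCZgFUAqoBVALuAVQDMgFUA3YBVAO6AVQD/gFUAAIBmABGAZgAigGYAM4BmAESAZgBVgGYAZoBmAHeAZgCIgGYAmYBmAKqAZgC7gGYAzIBmAN2AZgDugGYA/4BmAACAdwARgHcAIoB3ADOAdwBEgHcAVYB3AGaAdwB3gHcAiIB3AJmAdwCqgHcAu4B3AMyAdwDdgHcA7oB3AP+AdwAAgIgAEYCIACKAiAAzgIgARICIAFWAiABmgIgAd4CIAIiAiACZgIgAqoCIALuAiADMgIgA3YCIAO6AiAD/gIgAAICZABGAmQAigJkAM4CZAESAmQBVgJkAZoCZAHeAmQCIgJkAmYCZAKqAmQC7gJkAzICZAN2AmQDugJkA/4CZAACAqgARgKoAIoCqADOAqgBEgKoAVYCqAGaAqgB3gKoAiICqAJmAqgCqgKoAu4CqAMyAqgDdgKoA7oCqAP+AqgAAgLsAEYC7ACKAuwAzgLsARIC7AFWAuwBmgLsAd4C7AIiAuwCZgLsAqoC7ALuAuwDMgLsA3YC7AO6AuwD/gLsAAIDMABGAzAAigMwAM4DMAESAzABVgMwAZoDMAHeAzACIgMwAmYDMAKqAzAC7gMwAzIDMAN2AzADugMwA/4DMAACA3QARgN0AIoDdADOA3QBEgN0AVYDdAGaA3QB3gN0AiIDdAJmA3QCqgN0Au4DdAMyA3QDdgN0A7oDdAP+A3QAAgO4AEYDuACKA7gAzgO4ARIDuAFWA7gBmgO4Ad4DuAIiA7gCZgO4AqoDuALuA7gDMgO4A3YDuAO6A7gD/gO4AAID/ABGA/wAigP8AM4D/AESA/wBVgP8AZoD/AHeA/wCIgP8AmYD/AKqA/wC7gP8AzID/AN2A/wDugP8A/4D/AIW2hoLDhIWlc8TWtaX5k6DHh4eGhMWGlpaGlpSkoaimtZWE17WFlcjox3OD+Me1gLaGp5iFxYeGh4eFp4aFhLfElNe0cnaFt6eEhPejgqWhmIaGl4TGh4eXhYanlnWFpbWmpsaUhYaFhXWX91KHk6aYlae3lsWol4Z0lqiXhZWDxPeDk8aEd3eFlYTmg4WSo5ODpKSXlciHhJW5qLfIuaKzxebEoqR1dbenhobXg7ijuJSmt5Z0yKd0hbeXhZfakaOl93Cg53OEpYWHh7e1lZKnlKiGt4SkpafXpJaHx6eCg6XXtaHX2KTIg3SEhcaDpoOmpYSW14Z116OTl7i3hYSkyJbXg4WmtKWSyNi2lseUg6e2hIPYx9bYoMWWxoZ0d4S3ubeEdabGlcXHloSF15SDp5SGkrXotqLWo8m2ZXV2hZS3p8a1toa3soJzhbWkpZSoloalgMCQgISWuPV0dXWHhISng7HldIPnk5S2+ZNxlYWUY4P29vmUgoWm2Pi2lIamhJWV6JD319eUk6XnsePXtsii+aNi5seFcICAcfbDl6d0hofGpKCAwPT3+JChoKGlx5PntYSDs+X2x5aUcOenqISGdcZ0gtT4kMCw87TowJOWltikdZeXlXL1pseAscm2taemx7TGx5aksfe0xpOjuKem2KN2lqh0pMbntJD6pHSFp7eVdIW2laaT1rSnk7WWhoaEhoaWpoOUldijouendXZ114V0pbfopHH2poaDpZiHd4eHh4eGxee32IGlpainhoXHhMa1c/WQxtWTdISVloeHh4iHd3ZzxOilhLWWloaGhsbV6HSj93Cl99eTg5eElpaHh4eHdpW1lPeGlZaHd3aHlWPVhXL3cZVk+OhxdIeGhoaGh4eHhLZzlOXGpod2h5eGlsa1oPX1gpXX9LOEc5SFlaWElnanlIV1YdWlhoeHhoeGhrfHYPZwo5bV+Me2p5WFyaeSt6eVlHJh99SGhpaXl6eXlOeRxPihc2TmtpWEhZant4LHc4PFwuK0x4aGp4a4poanhJRS9ZR0dZb4lZa2uKemcrWj2Ni0pqWUlaa42JZ1p4Z1hGPl1nKFpsenhoSouMiAtMeXp4SGlMiDlpamdXaVlpamx9b0cpHG18Z1ppOQoKOipZe3lZTHt8iVl5aVhZaWdpXmxvf3kKG2xvi3odbT1ciSloaHlbfYhYaGhpeXg7fXxaWUhNf2oIFyg6WUpueRuNeUd3aEhNiHhoeHh7iEhZV1dIWmhITmxZR1hHRl15aFhsaGd4eFpIiVl4d3t4OXiId2hqiXhoaXx7XIlYTId4d2t4aHh4eGmJOnh3e3laOVhoeFt4aHh4emdbaVhLaHhqeGh4eXh4Y="/>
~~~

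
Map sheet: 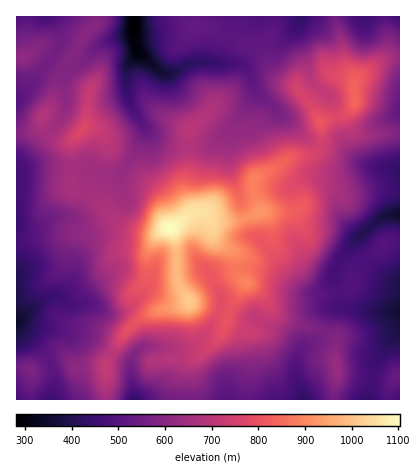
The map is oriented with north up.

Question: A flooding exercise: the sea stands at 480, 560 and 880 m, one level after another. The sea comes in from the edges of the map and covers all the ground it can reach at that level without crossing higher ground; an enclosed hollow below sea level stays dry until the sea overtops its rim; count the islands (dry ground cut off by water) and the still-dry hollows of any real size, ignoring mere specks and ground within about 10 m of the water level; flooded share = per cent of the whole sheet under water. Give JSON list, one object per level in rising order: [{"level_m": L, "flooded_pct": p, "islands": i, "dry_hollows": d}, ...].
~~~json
[{"level_m": 480, "flooded_pct": 15, "islands": 1, "dry_hollows": 0}, {"level_m": 560, "flooded_pct": 36, "islands": 1, "dry_hollows": 0}, {"level_m": 880, "flooded_pct": 94, "islands": 2, "dry_hollows": 0}]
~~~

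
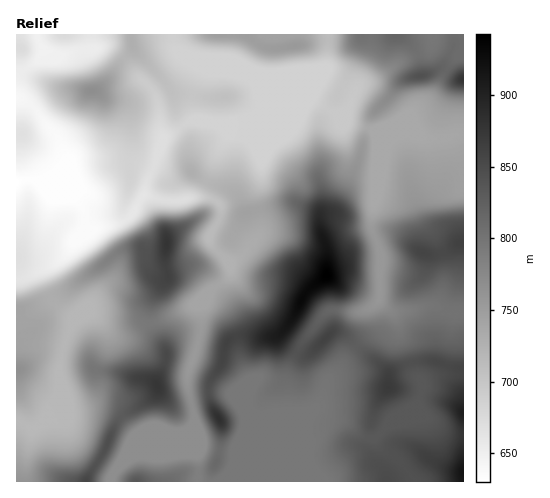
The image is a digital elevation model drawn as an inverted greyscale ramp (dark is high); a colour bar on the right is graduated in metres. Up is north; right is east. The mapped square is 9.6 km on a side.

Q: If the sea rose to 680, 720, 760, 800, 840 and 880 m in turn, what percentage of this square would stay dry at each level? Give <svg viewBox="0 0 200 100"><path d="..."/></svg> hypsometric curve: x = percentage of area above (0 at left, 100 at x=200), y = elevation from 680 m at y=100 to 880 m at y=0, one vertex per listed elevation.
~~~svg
<svg viewBox="0 0 200 100"><path d="M178 100l-37-20-39-20-37-20-36-20-23-20"/></svg>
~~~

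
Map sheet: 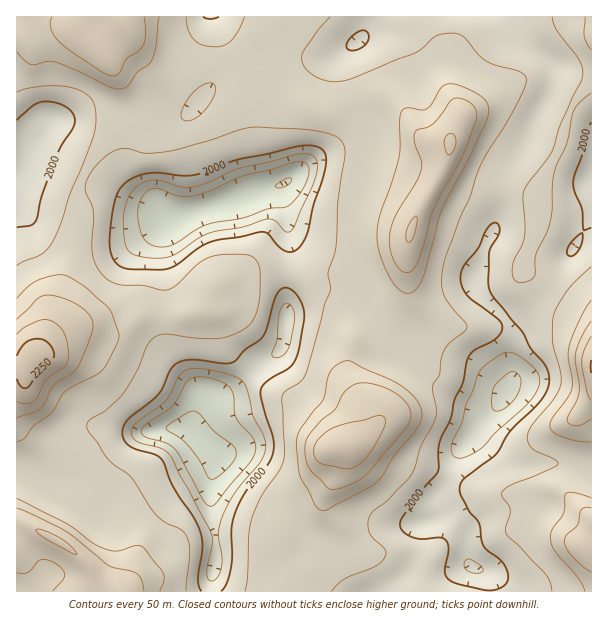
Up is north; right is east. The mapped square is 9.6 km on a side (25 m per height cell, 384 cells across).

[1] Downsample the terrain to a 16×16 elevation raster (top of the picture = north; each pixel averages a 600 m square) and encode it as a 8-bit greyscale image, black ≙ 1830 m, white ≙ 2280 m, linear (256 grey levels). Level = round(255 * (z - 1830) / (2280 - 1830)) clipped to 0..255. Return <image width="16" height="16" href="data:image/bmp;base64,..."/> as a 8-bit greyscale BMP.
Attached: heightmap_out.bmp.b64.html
<image width="16" height="16" href="data:image/bmp;base64,Qk02BQAAAAAAADYEAAAoAAAAEAAAABAAAAABAAgAAAAAAAABAAATCwAAEwsAAAABAAAAAAAAAAAAAAEBAQACAgIAAwMDAAQEBAAFBQUABgYGAAcHBwAICAgACQkJAAoKCgALCwsADAwMAA0NDQAODg4ADw8PABAQEAAREREAEhISABMTEwAUFBQAFRUVABYWFgAXFxcAGBgYABkZGQAaGhoAGxsbABwcHAAdHR0AHh4eAB8fHwAgICAAISEhACIiIgAjIyMAJCQkACUlJQAmJiYAJycnACgoKAApKSkAKioqACsrKwAsLCwALS0tAC4uLgAvLy8AMDAwADExMQAyMjIAMzMzADQ0NAA1NTUANjY2ADc3NwA4ODgAOTk5ADo6OgA7OzsAPDw8AD09PQA+Pj4APz8/AEBAQABBQUEAQkJCAENDQwBEREQARUVFAEZGRgBHR0cASEhIAElJSQBKSkoAS0tLAExMTABNTU0ATk5OAE9PTwBQUFAAUVFRAFJSUgBTU1MAVFRUAFVVVQBWVlYAV1dXAFhYWABZWVkAWlpaAFtbWwBcXFwAXV1dAF5eXgBfX18AYGBgAGFhYQBiYmIAY2NjAGRkZABlZWUAZmZmAGdnZwBoaGgAaWlpAGpqagBra2sAbGxsAG1tbQBubm4Ab29vAHBwcABxcXEAcnJyAHNzcwB0dHQAdXV1AHZ2dgB3d3cAeHh4AHl5eQB6enoAe3t7AHx8fAB9fX0Afn5+AH9/fwCAgIAAgYGBAIKCggCDg4MAhISEAIWFhQCGhoYAh4eHAIiIiACJiYkAioqKAIuLiwCMjIwAjY2NAI6OjgCPj48AkJCQAJGRkQCSkpIAk5OTAJSUlACVlZUAlpaWAJeXlwCYmJgAmZmZAJqamgCbm5sAnJycAJ2dnQCenp4An5+fAKCgoAChoaEAoqKiAKOjowCkpKQApaWlAKampgCnp6cAqKioAKmpqQCqqqoAq6urAKysrACtra0Arq6uAK+vrwCwsLAAsbGxALKysgCzs7MAtLS0ALW1tQC2trYAt7e3ALi4uAC5ubkAurq6ALu7uwC8vLwAvb29AL6+vgC/v78AwMDAAMHBwQDCwsIAw8PDAMTExADFxcUAxsbGAMfHxwDIyMgAycnJAMrKygDLy8sAzMzMAM3NzQDOzs4Az8/PANDQ0ADR0dEA0tLSANPT0wDU1NQA1dXVANbW1gDX19cA2NjYANnZ2QDa2toA29vbANzc3ADd3d0A3t7eAN/f3wDg4OAA4eHhAOLi4gDj4+MA5OTkAOXl5QDm5uYA5+fnAOjo6ADp6ekA6urqAOvr6wDs7OwA7e3tAO7u7gDv7+8A8PDwAPHx8QDy8vIA8/PzAPT09AD19fUA9vb2APf39wD4+PgA+fn5APr6+gD7+/sA/Pz8AP39/QD+/v4A////ALO/wK2GUXqBgHpybVJeepvHt4+OfVB5hISBcF5VdYe4lYF/fWMwbYedkHZVYnqDn4F+fXE8CzaEx8uUalRsfIKYgXY8Dw0xf8PYwH0/TIKn0peFbTEcSHmYvLKCUChTq/LJm35lYVdVh5WCfmZCXK7OxqKKhot5S3uFg4N4YnGVnaKGeX6QgWd7f5eLYm56f3eDaTxBbXRjdYO2oGtte2hhfWkmEx0qN22DsLV6bn1oUnd1VlRFJhlZgJrAkHd8Y01ofX19enNpbn+TwbV5cnBjaYKDf35/gYWCjqC0hnB5j5eym4J+gH94d3+DhX1xd6u/x7aDdX+AeGVye3ltcIk="/>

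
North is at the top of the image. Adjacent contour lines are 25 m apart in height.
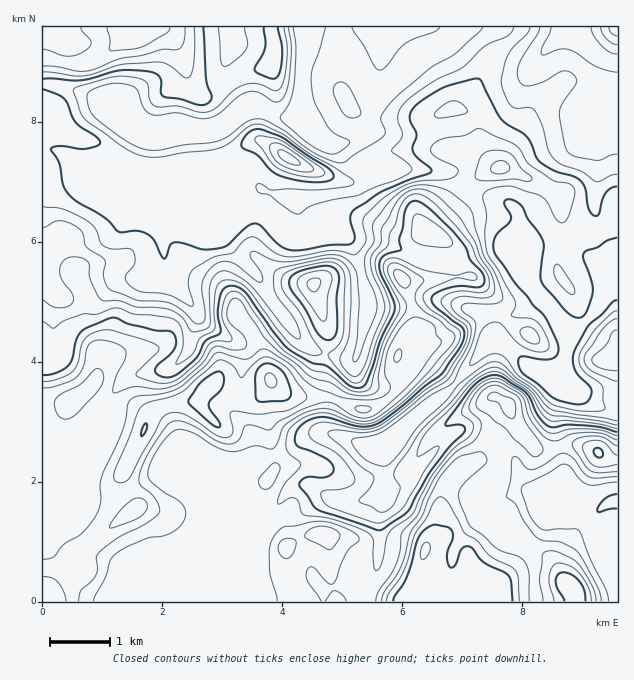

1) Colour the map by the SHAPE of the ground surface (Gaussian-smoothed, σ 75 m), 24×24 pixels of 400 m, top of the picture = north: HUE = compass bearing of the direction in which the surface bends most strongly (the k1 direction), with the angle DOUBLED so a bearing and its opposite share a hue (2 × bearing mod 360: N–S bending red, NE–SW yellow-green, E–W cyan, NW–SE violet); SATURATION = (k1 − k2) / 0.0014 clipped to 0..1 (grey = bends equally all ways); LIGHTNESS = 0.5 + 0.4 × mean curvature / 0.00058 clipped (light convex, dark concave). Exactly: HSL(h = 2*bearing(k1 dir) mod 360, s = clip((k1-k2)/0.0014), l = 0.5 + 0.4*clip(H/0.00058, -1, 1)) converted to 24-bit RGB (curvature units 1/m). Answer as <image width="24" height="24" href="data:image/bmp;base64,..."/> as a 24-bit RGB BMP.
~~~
<image width="24" height="24" href="data:image/bmp;base64,Qk32BgAAAAAAADYAAAAoAAAAGAAAABgAAAABABgAAAAAAMAGAAATCwAAEwsAAAAAAAAAAAAAqJKRpFBtTX9fbX1+f39/f4B/f4B/f4B/dWuAaYdumrF8f16Fipd1MFZ/gXbYvnt1cYF6g3mAcJKTzs+SJxxfp9B80vDLSRqBlVp3sYyDoGF6WnJrb35qfIB6f4B/f4B/ZW2AqGF9kahghV1adZZjWIN4HkRL76mYX5R/cIyadMistWCMNC2FjuGRwk9Aaz17X399qnKWzHmcX3tbaX1kYIlZbIV2fICBdHqATJm1zovSkJHRlavZb43YNCy0m+OBxI6lZcScjlKCiktRWsO0o3xipUtThFaCc398Z311oGaJ2aDQaKC9kp+3YXOUenmAi3J3Ro1mT7tBPNdWrUEwdTEvLV9wn0KG5MWYlIhbaEVflseBUkZud3Zbn19dZ5GUg3mDaXN9ml5nYLw8aY+2jl+EiGOBfnqAjmiMnbljZqE/ZjUohYA4T5FKO11eI2ts9dC2flFMd2FfjLhRZz5AanVbklY+Z24wgH9/bnF9U2+X7cWsLFk9dmFjgHh4fWpfXIZnu5uJhWvAh6HJlMLLZ1O4VDOxIrWegec8567ObY6rqkynt3ZsOlFovUV5j6DagHp1bYR7WHiA1nRw0WtcNlxTZiwwx9BBQp2FmsNYM3dFeJJPdz0gQTYMM29K2kukDIE815syw15jiz1ysevWXz380Or7ytj6mV18Y5xZV3h9THyI8La7YC6GZ8DPo+TJiTyDwJ5gjV4qKx8NwAhV+PzLAHYSAjIZ72btvRqgvaI7k9+MOuSYJI20Vro5ZDAMcXPT26LOQZeIT7u3e7nVu4j75J7OVZd6d0y7xJaorb3omaT9wvT/1F3//8zpCrprADMQDj7w6tny0/jwkxDoNBEPPSsYvXgzSl44uEBZz5mNPX8ySGoZCCsW2Xqu5bjMJjS03u3hgqjQTUq4ZkkfOwpI68Gj6q7RbbnRADMhn/RGp0UDLwQLgGN5riaPpM9uTWprSaqi0LWulIa+tJHOOcbLDW1o4q1rgFUgmutqTRk1kCQHbqIoBBov9uLVqnF94qnBO9rQBUgfhQwpl9tqLoavOI/M16GlX2erS7aTsJxwdX2ZiXWeza2rBgo33hwNqfSwrDWLLAgmzeCfgcCPBR0yuctL58S2rOPg83/uTBp+Q82+xdydejp7J3pXy9iNc2lVkpxNPZ1YgqBZh5BSnTIzMhBNt+u/0ey/QgM8kk+Tv+qejqJnGBFFc2IZu/87PyoGLBAHU9QfSdK4eT9ZkE5lfLl9IaQmfFaMpMGVeYBacWdIYXxMd0p3SZO2lOSGihMjIT+3yd337djzrpTXHgA+0vnjsLfvrnfrsrTz0vn3Ux5sbU+ElsaXmnmAToFVXJWNi7Jub1uspH2ydW6UZJebTpt9nH5Ix3GjTMiHJFMagJAhyA9DFBSY9/hOdR0QiY8qeu9xZhk+eU53XGd8uLNwe2JojnaPfoyrmJ6wdVyNa4BckGBsgYtpe3BgS21Tl7lZjVJVdWRgdXhPcT5ES4qWkmSt07ikv+rgt0xihzKAYHeDf19+oqh8bYuUmG2NbpVagWhWgVxmgnV8hXuCinuHhXyFe4V/XotgjXVpfW5haY1dUaOeU4ypXGPB5+3epWOClE5lilFYakJTboVao6yIVZWbnW61jYtwenBrenpzf3x2g4JzdoF0iH57iIB4fmlsgy40j2QkTPqfOcHhMHxAFWQXwLMXnhgbrUBr00uOUcTHkOHkg7LIlGu7U6uri21lh25kZ5aCfMHKZHfFnoLGkIbCrHjGmEiNeKPxzP/+dAD0gR1gxXa/hVKwqUhRbLNyXqClf8G606TPfH1RYmZIdVNHdodgcZqbhs7IcrfNczA8b143XW4wYWQeH2Qkj6Pph/2iUQUJZyg5i4xURXg6f0tRnJpii5pscH9ob6Ncj3phnXJ2bl96f3SCgYRxl7Spf5ZZXDdDfFV6xlZujz1JoMp5NqxeJVkUl1cNMnZuhWmIk6mQZoynU2eroJ67sJKzhpedhaGAW2Z4pXd8fmV7dH18hYd/ZkkYg0MQOE0cPFIsRplIu4O2hsKZsVrFlES5stmQGV+QeYuamquRa2V9U3hqXIRcnJR7rH+UpoJtV3lqYGCKqoCddoycfoufkaPktqnt5LPzXGqyTZx5Za5feqxyR1dycWGh6tnAFDSLa5hqlpJ0g21+cX58YoRtaIRkgGtuvomLnnBmOGpXhZp4j2luelA7g1xZgVJdpF1hwJ7Gk43BjMGta5CWVVJ8XVt31+WZIxWCnHhkiYh5gHl9e4B+dIJzaHlmYHddloxgwHOIbKu4S4J3hEmC1ICp"/>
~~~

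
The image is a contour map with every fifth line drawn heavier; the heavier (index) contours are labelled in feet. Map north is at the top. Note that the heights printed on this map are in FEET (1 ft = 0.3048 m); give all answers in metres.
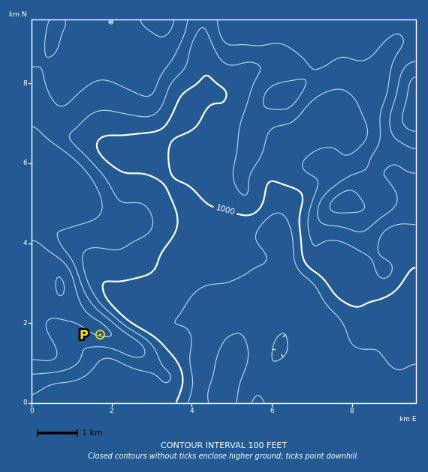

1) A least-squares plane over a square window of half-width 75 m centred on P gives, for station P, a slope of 4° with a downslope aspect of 191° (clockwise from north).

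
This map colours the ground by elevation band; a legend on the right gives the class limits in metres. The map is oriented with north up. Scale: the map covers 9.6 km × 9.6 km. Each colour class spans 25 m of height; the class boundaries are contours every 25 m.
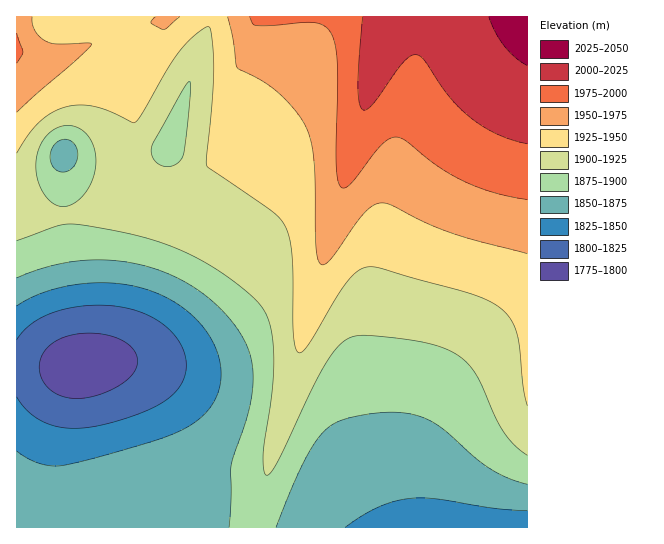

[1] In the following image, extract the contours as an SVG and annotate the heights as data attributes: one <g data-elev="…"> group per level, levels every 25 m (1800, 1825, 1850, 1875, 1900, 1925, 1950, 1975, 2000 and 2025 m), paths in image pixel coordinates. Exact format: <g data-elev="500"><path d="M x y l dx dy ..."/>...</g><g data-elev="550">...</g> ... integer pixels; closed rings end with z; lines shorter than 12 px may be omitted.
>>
<g data-elev="1800"><path d="M70 398l-10-3-9-4-6-7-5-9-1-9 2-8 4-8 7-7 9-4 10-4 26-2 22 6 8 5 7 6 3 8 0 8-4 8-9 8-13 8-14 5-14 3z"/></g><g data-elev="1825"><path d="M17 340l6-9 9-8 11-6 12-5 31-6 32 0 27 8 21 13 9 8 6 10 4 9 1 11-1 10-4 10-6 8-10 8-28 14-40 11-27 2-21-4-19-11-13-16"/></g><g data-elev="1850"><path d="M345 527l18-12 16-8 16-6 16-3 24 1 58 9 34 3"/><path d="M17 306l13-8 15-6 36-8 36-1 32 7 16 7 13 7 12 9 11 11 8 11 7 14 4 13 1 12-3 20-11 17-16 14-24 11-65 20-41 10-11 0-12-3-11-5-10-7"/></g><g data-elev="1875"><path d="M276 527l23-56 19-33 8-9 9-6 11-4 17-4 35-3 15 2 12 4 18 11 31 28 16 12 18 9 19 6"/><path d="M17 278l29-11 29-6 30-1 28 3 28 8 25 11 23 16 20 20 11 15 8 14 4 15 1 16-1 16-3 17-18 55 0 32-2 29"/><path d="M59 172l-4-3-3-4-2-6 1-6 2-6 4-5 5-2 5-1 5 3 4 4 2 7-1 6-3 7-4 4-5 2z"/></g><g data-elev="1900"><path d="M17 241l38-15 14-2 22 2 43 9 32 9 31 14 28 17 28 22 9 10 5 10 4 13 2 16 0 41-10 66 0 14 3 8 5-3 7-11 35-73 17-31 15-16 6-4 8-2 30 2 34 5 20 6 16 8 10 9 8 11 19 42 8 15 11 13 12 9"/><path d="M59 206l-10-6-8-12-5-15 0-15 5-13 8-11 10-7 12-1 11 4 9 11 4 13 0 15-4 14-9 14-12 8z"/><path d="M163 166l-6-3-4-5-2-5 1-7 31-57 4-6 3-1-1 28-6 45-3 6-5 4-5 1z"/></g><g data-elev="1925"><path d="M17 153l11-18 11-13 14-10 13-5 15-2 14 2 16 5 22 11 2-1 7-8 24-43 12-18 16-17 11-8 4-1 2 3 1 12 2 31-8 92 3 3 64 44 8 7 5 8 4 12 2 15 1 76 1 13 3 8 4 2 6-7 31-51 15-20 12-7 6-1 8 1 95 27 17 7 12 9 9 11 5 13 6 52 4 19"/></g><g data-elev="1950"><path d="M17 112l58-51 17-16-3-2-31 1-11-2-6-4-6-7-2-6-1-8"/><path d="M155 17l-4 4 0 2 12 7 17-13"/><path d="M228 17l5 21 4 29 27 15 16 12 18 20 10 19 4 14 2 19 2 83 2 10 3 5 4 0 6-6 35-47 8-6 7-2 10 2 33 17 27 11 76 21"/></g><g data-elev="1975"><path d="M17 63l6-10-6-20"/><path d="M250 17l3 7 4 2 48-4 12 1 9 4 5 7 4 12 2 21-1 103 2 12 4 6 4-1 5-4 32-40 7-5 7-1 9 4 31 24 26 16 31 12 33 7"/></g><g data-elev="2000"><path d="M363 17l-5 66 1 18 3 8 4 1 7-6 32-43 6-5 6-1 8 6 26 38 19 18 27 17 30 10"/></g><g data-elev="2025"><path d="M489 17l7 16 8 13 11 11 12 9"/></g>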